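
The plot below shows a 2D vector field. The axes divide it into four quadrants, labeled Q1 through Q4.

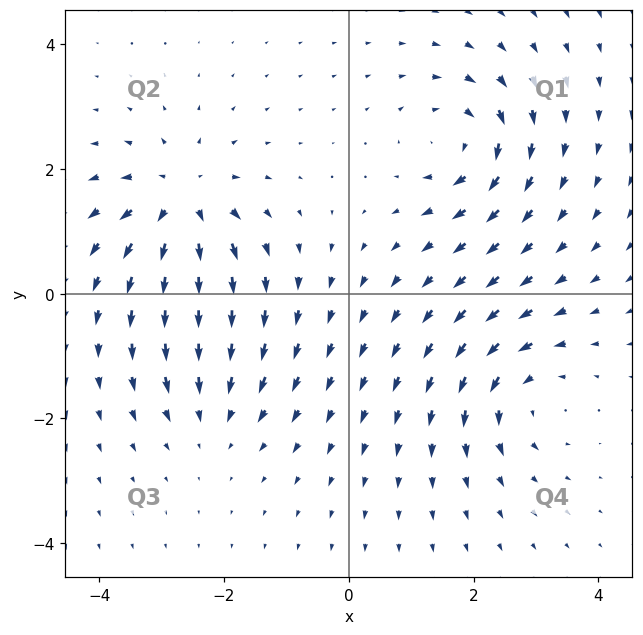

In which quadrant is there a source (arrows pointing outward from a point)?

The source sits at approximately (-2.7, 1.5), which lies in quadrant Q2. The divergence there is about +6, positive as expected for a source.

Q2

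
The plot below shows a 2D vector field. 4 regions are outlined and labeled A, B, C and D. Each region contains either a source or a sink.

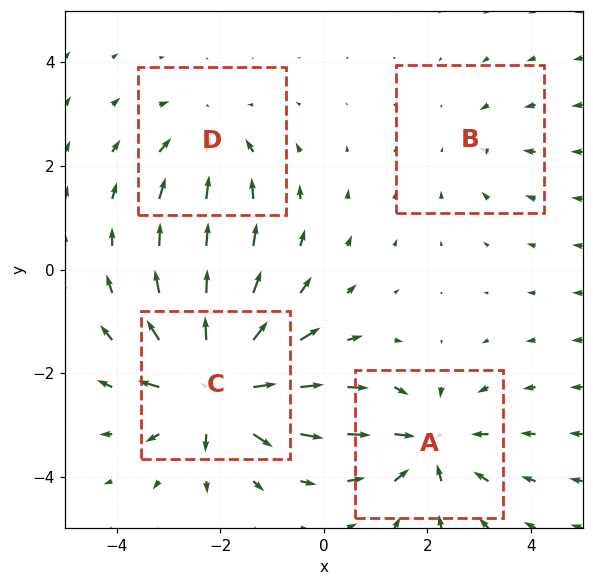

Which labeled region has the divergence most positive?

Divergence at each region's feature centre — A: about -5, B: about -2, C: about +7, D: about -4. Region C is most positive.

C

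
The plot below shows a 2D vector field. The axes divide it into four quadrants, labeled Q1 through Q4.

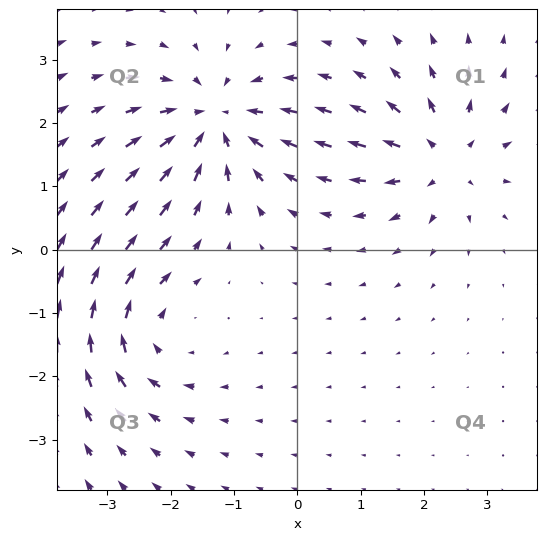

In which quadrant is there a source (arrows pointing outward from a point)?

Q1

The source sits at approximately (2.3, 1.5), which lies in quadrant Q1. The divergence there is about +5, positive as expected for a source.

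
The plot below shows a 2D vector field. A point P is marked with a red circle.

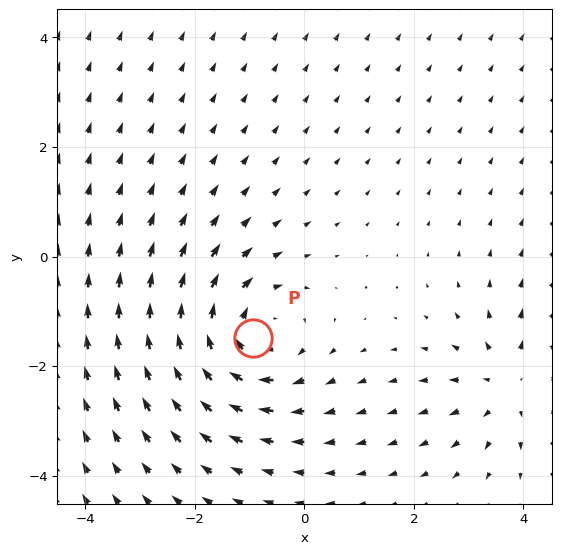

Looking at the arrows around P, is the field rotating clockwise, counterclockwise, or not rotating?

Near P at (-0.9, -1.5) the arrows circulate clockwise. The curl (z-component) there is about -4; negative curl means clockwise rotation.

clockwise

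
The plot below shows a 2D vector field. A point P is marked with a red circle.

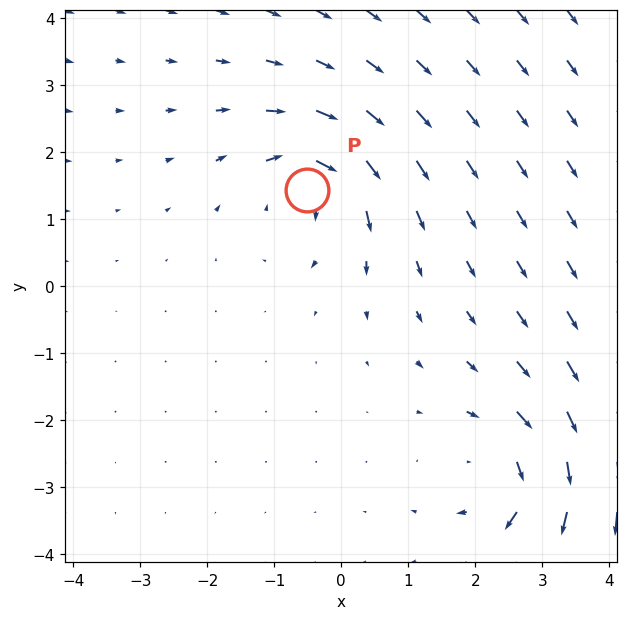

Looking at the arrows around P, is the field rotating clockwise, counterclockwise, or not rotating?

clockwise

Near P at (-0.5, 1.4) the arrows circulate clockwise. The curl (z-component) there is about -4; negative curl means clockwise rotation.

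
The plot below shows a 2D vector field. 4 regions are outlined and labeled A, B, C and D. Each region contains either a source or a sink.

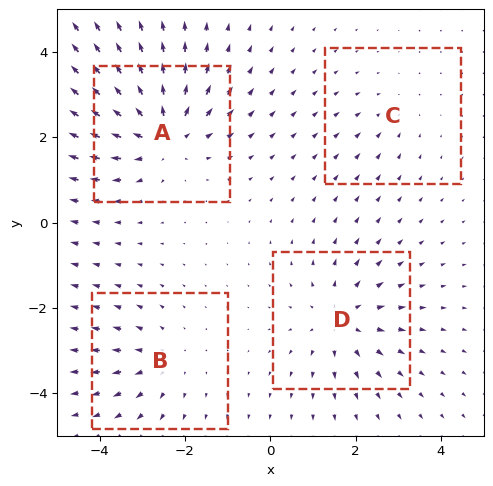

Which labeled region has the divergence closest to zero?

Divergence at each region's feature centre — A: about +6, B: about +3, C: about -2, D: about +5. Region C is closest to zero.

C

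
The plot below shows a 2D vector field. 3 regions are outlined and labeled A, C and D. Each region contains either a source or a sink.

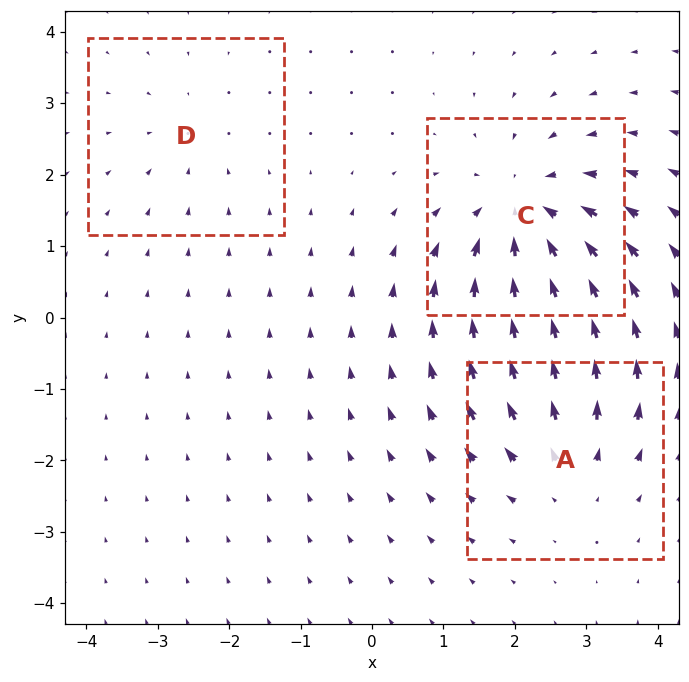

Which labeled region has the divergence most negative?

Divergence at each region's feature centre — A: about +3, C: about -4, D: about -2. Region C is most negative.

C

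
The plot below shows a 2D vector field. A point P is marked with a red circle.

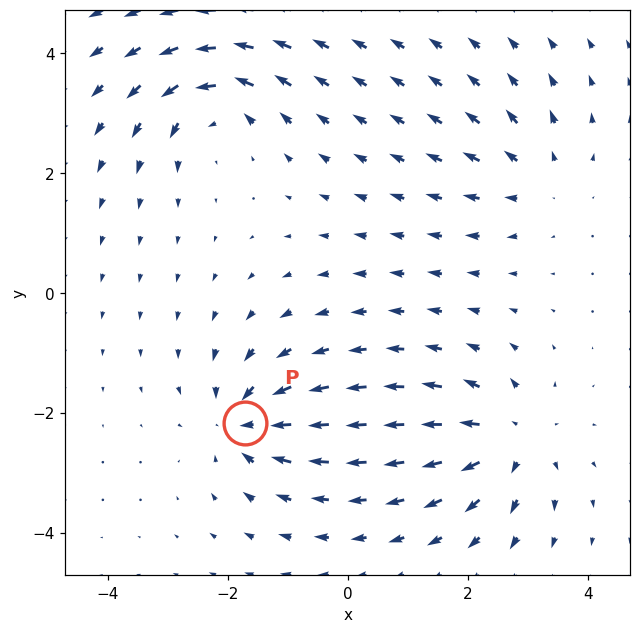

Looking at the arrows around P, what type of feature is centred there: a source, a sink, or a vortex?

At P (-1.7, -2.2) the arrows converge inward. Divergence about -6, curl ≈0 — negative divergence with near-zero curl is a sink.

sink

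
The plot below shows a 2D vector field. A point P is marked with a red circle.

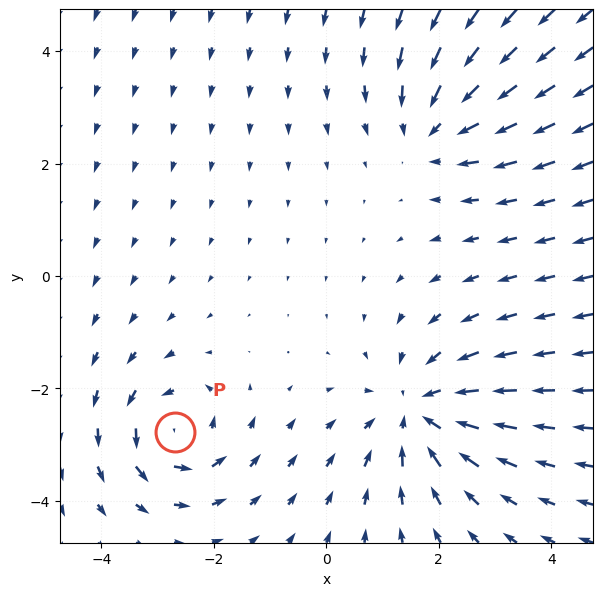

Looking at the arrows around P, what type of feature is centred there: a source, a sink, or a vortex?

vortex

At P (-2.7, -2.8) the arrows circulate counterclockwise. Divergence ≈0, curl about +4 — near-zero divergence with nonzero curl is a vortex.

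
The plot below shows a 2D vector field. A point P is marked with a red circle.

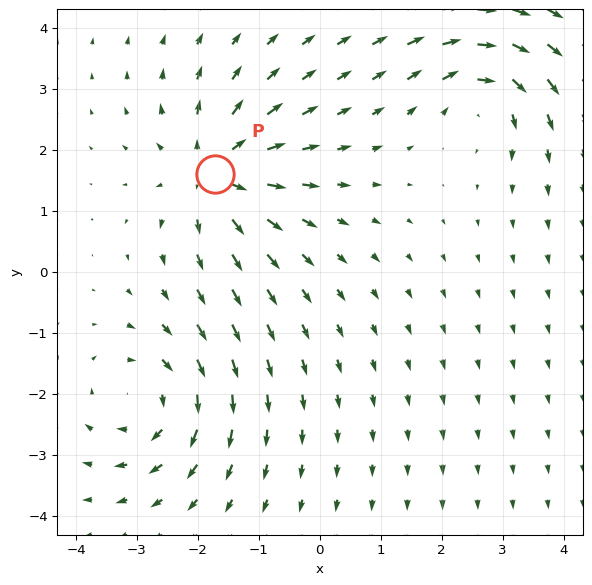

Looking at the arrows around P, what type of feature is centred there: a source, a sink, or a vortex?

At P (-1.7, 1.6) the arrows spread outward. Divergence about +4, curl ≈0 — positive divergence with near-zero curl is a source.

source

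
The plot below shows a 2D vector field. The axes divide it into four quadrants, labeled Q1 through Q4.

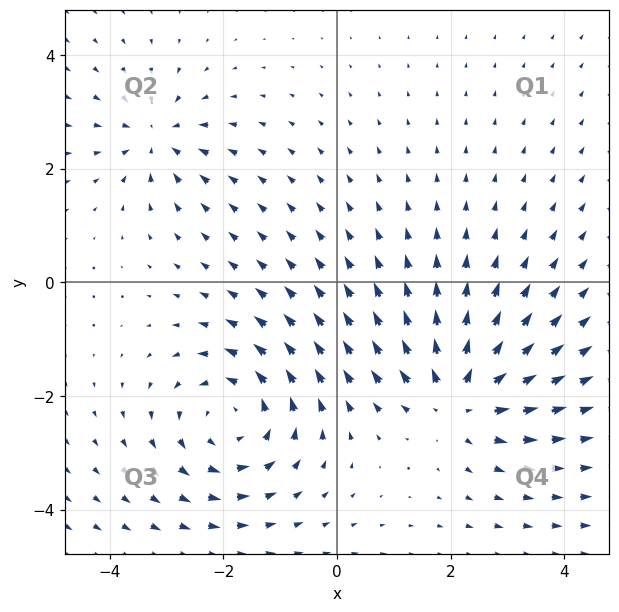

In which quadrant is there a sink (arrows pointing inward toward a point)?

Q2

The sink sits at approximately (-3.2, 2.6), which lies in quadrant Q2. The divergence there is about -4, negative as expected for a sink.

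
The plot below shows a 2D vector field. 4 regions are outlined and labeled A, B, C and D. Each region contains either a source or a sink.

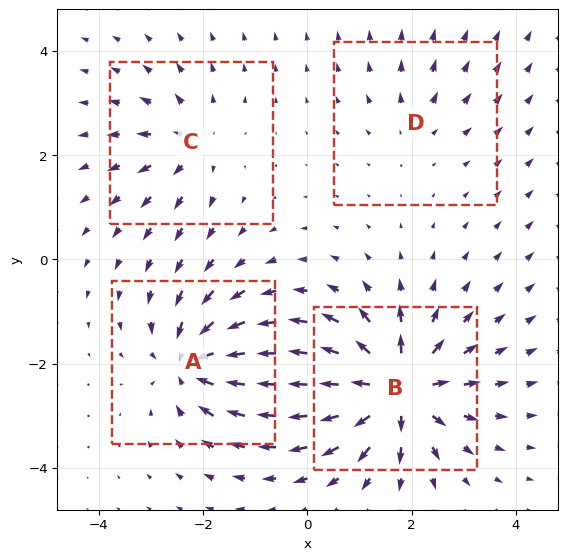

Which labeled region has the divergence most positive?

B

Divergence at each region's feature centre — A: about -7, B: about +9, C: about +4, D: about +3. Region B is most positive.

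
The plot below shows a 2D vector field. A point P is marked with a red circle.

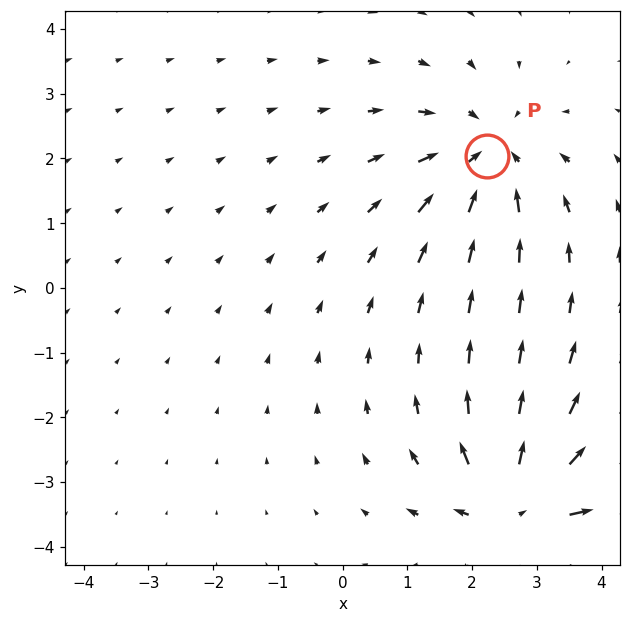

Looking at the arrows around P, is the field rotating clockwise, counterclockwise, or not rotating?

Near P at (2.2, 2.0) the arrows show no circulation. The curl there is ≈0.

not rotating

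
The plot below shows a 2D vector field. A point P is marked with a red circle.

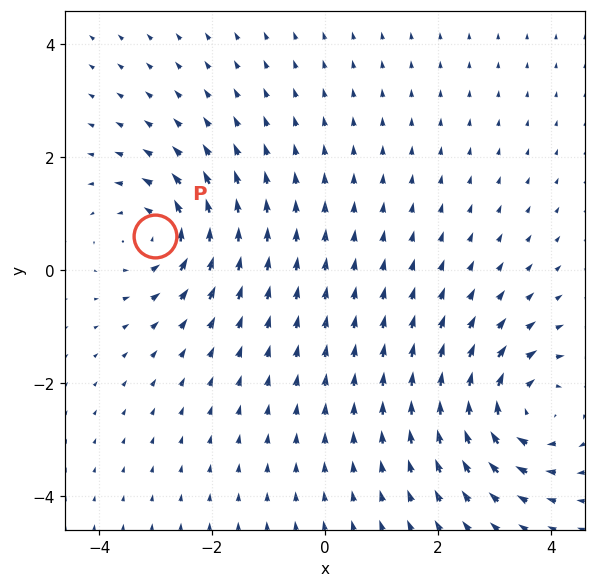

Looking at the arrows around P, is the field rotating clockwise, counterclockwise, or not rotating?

Near P at (-3.0, 0.6) the arrows circulate counterclockwise. The curl (z-component) there is about +4; positive curl means counterclockwise rotation.

counterclockwise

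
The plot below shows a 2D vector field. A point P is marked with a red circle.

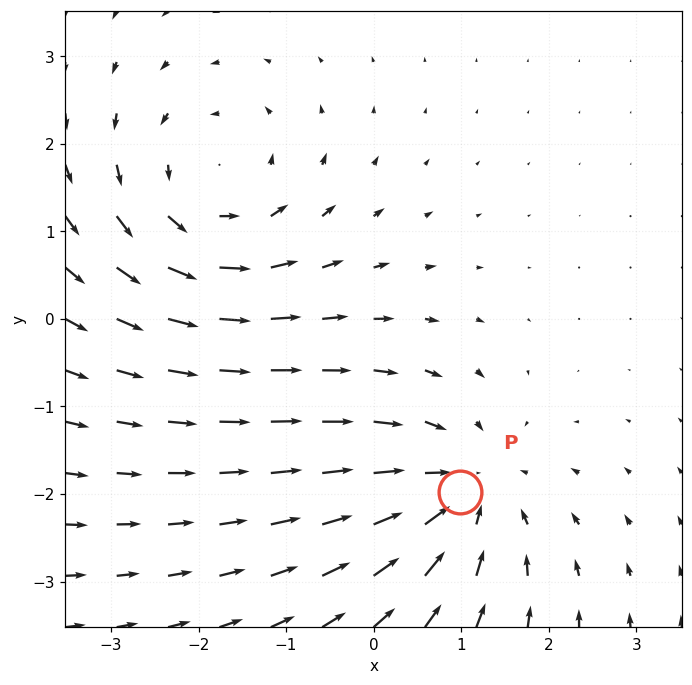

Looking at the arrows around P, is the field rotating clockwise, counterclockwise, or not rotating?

not rotating

Near P at (1.0, -2.0) the arrows show no circulation. The curl there is ≈0.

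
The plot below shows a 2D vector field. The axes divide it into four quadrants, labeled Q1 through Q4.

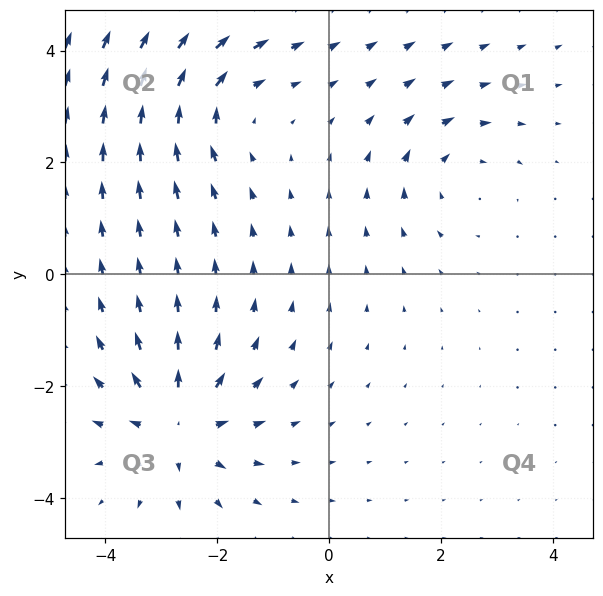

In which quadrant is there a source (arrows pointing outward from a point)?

Q3

The source sits at approximately (-2.7, -2.7), which lies in quadrant Q3. The divergence there is about +5, positive as expected for a source.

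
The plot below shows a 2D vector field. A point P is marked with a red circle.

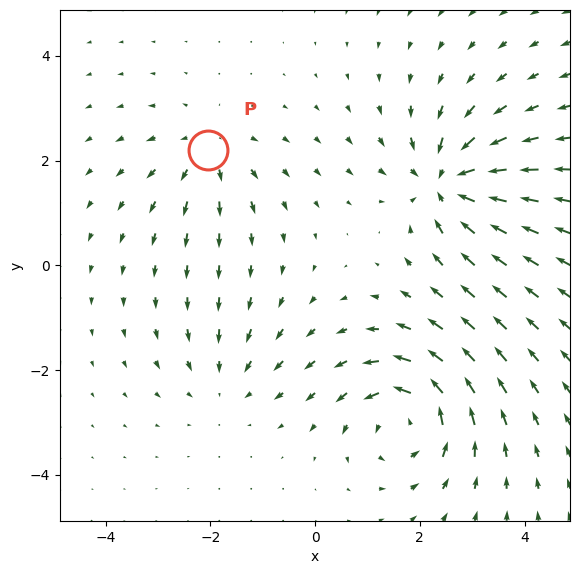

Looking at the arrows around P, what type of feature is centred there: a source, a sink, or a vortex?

source

At P (-2.0, 2.2) the arrows spread outward. Divergence about +3, curl ≈0 — positive divergence with near-zero curl is a source.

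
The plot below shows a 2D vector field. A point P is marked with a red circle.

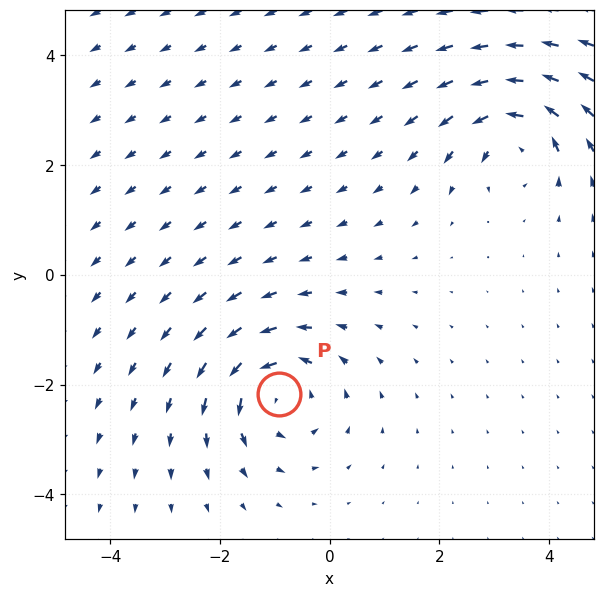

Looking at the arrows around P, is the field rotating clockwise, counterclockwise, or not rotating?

counterclockwise

Near P at (-0.9, -2.2) the arrows circulate counterclockwise. The curl (z-component) there is about +5; positive curl means counterclockwise rotation.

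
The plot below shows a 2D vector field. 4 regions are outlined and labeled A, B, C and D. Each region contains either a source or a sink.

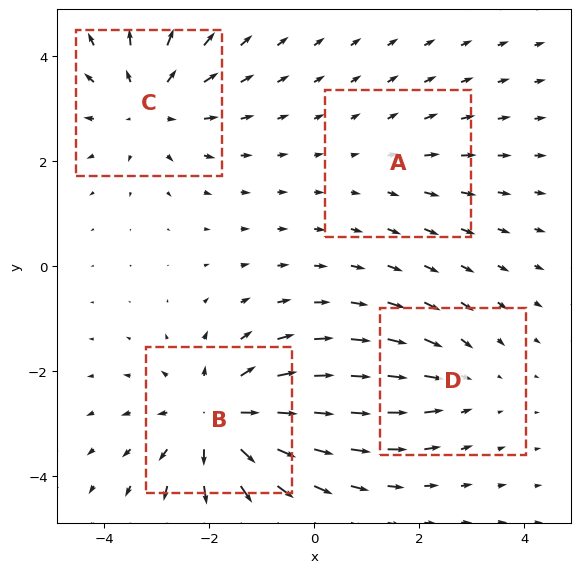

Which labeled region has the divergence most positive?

Divergence at each region's feature centre — A: about +2, B: about +6, C: about +4, D: about -3. Region B is most positive.

B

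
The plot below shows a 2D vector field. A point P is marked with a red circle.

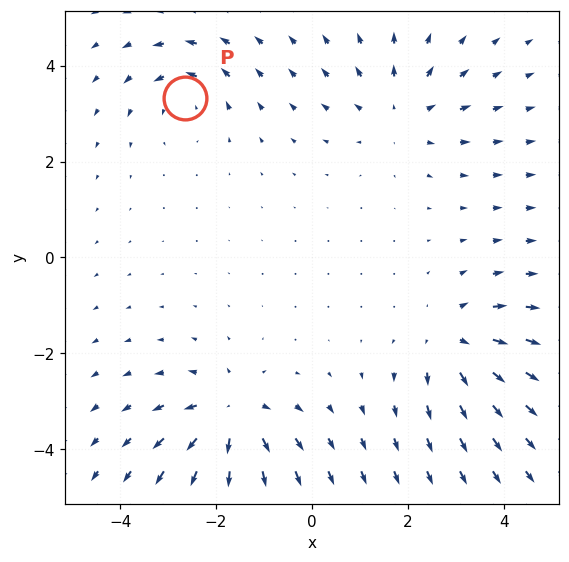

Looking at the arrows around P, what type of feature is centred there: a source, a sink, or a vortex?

vortex

At P (-2.7, 3.3) the arrows circulate counterclockwise. Divergence ≈0, curl about +4 — near-zero divergence with nonzero curl is a vortex.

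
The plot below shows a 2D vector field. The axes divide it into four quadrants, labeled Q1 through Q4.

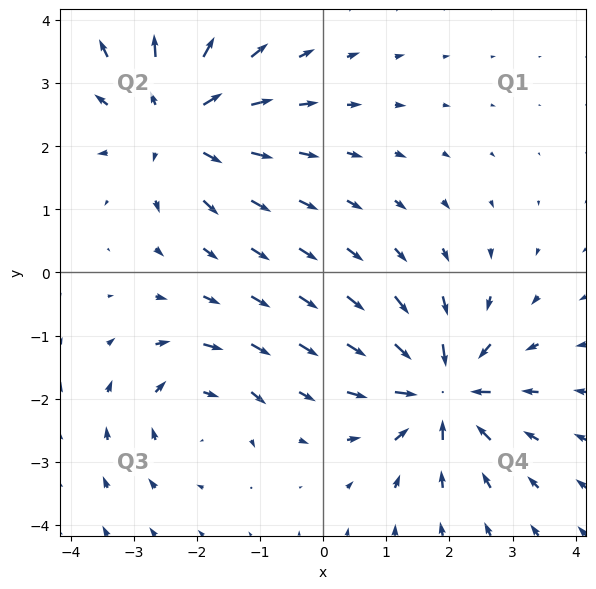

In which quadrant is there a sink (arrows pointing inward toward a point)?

Q4

The sink sits at approximately (1.9, -1.9), which lies in quadrant Q4. The divergence there is about -6, negative as expected for a sink.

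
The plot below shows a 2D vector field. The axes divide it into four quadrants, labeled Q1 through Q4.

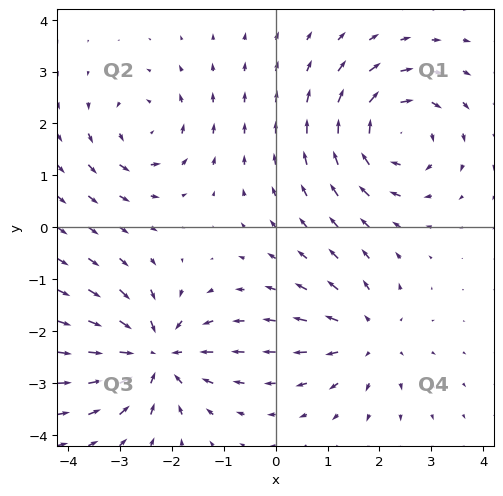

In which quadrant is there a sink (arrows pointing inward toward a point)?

Q3

The sink sits at approximately (-2.3, -2.5), which lies in quadrant Q3. The divergence there is about -6, negative as expected for a sink.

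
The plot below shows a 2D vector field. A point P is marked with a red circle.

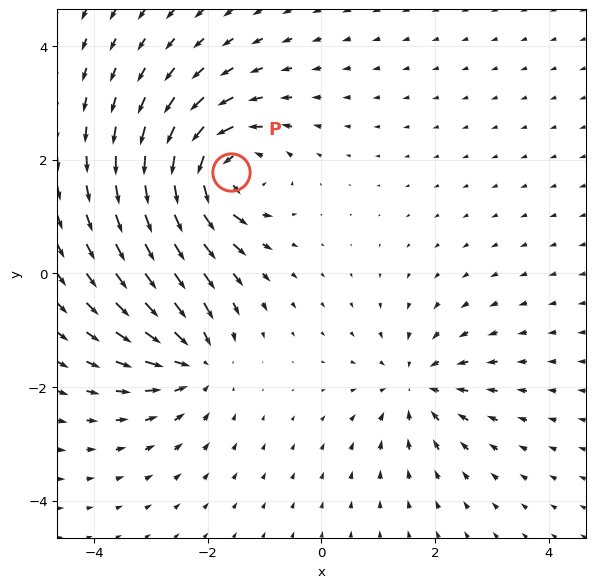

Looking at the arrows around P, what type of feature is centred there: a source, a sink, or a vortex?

At P (-1.6, 1.8) the arrows circulate counterclockwise. Divergence ≈0, curl about +6 — near-zero divergence with nonzero curl is a vortex.

vortex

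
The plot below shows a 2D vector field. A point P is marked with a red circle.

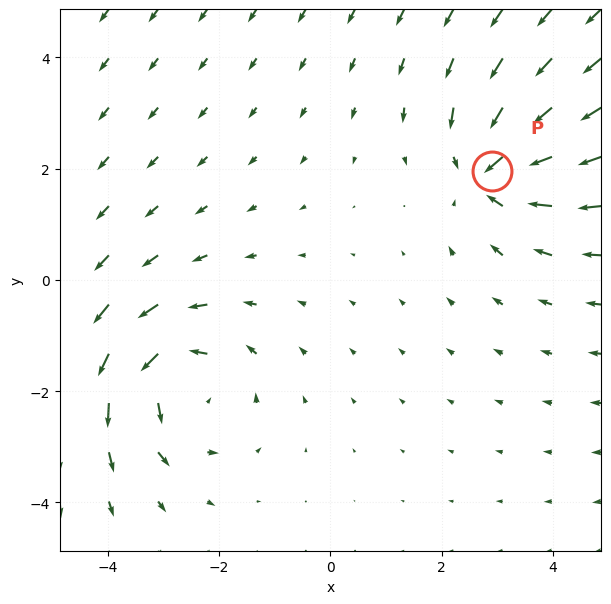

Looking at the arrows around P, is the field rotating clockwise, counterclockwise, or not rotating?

Near P at (2.9, 2.0) the arrows show no circulation. The curl there is ≈0.

not rotating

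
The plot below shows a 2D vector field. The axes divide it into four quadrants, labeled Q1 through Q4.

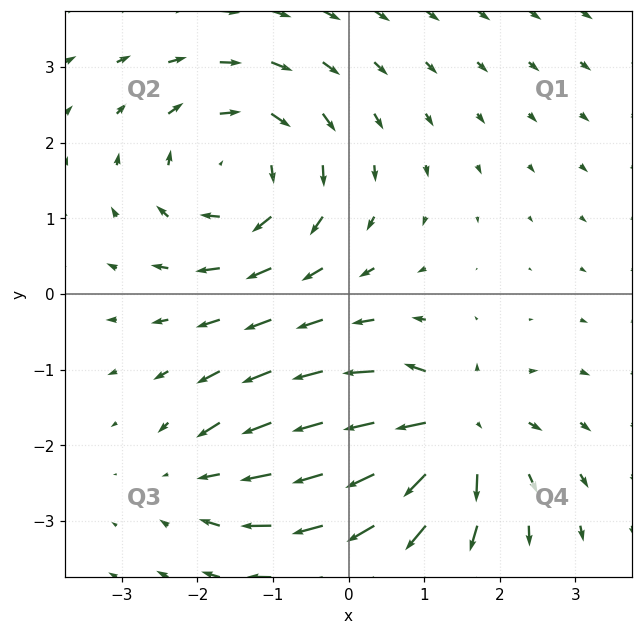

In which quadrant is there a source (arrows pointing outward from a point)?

The source sits at approximately (1.4, -1.8), which lies in quadrant Q4. The divergence there is about +6, positive as expected for a source.

Q4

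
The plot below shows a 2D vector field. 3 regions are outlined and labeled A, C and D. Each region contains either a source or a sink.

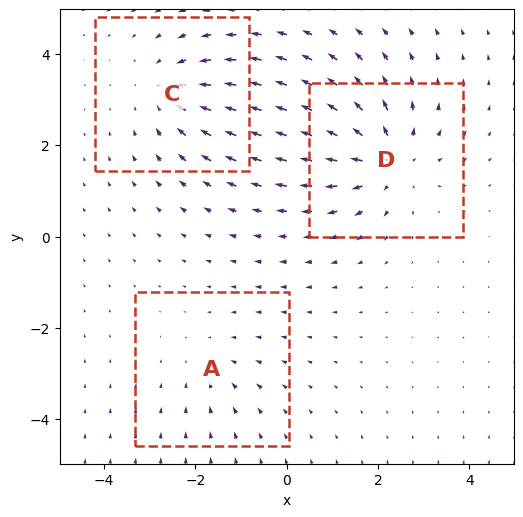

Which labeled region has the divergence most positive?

D

Divergence at each region's feature centre — A: about -2, C: about -3, D: about +4. Region D is most positive.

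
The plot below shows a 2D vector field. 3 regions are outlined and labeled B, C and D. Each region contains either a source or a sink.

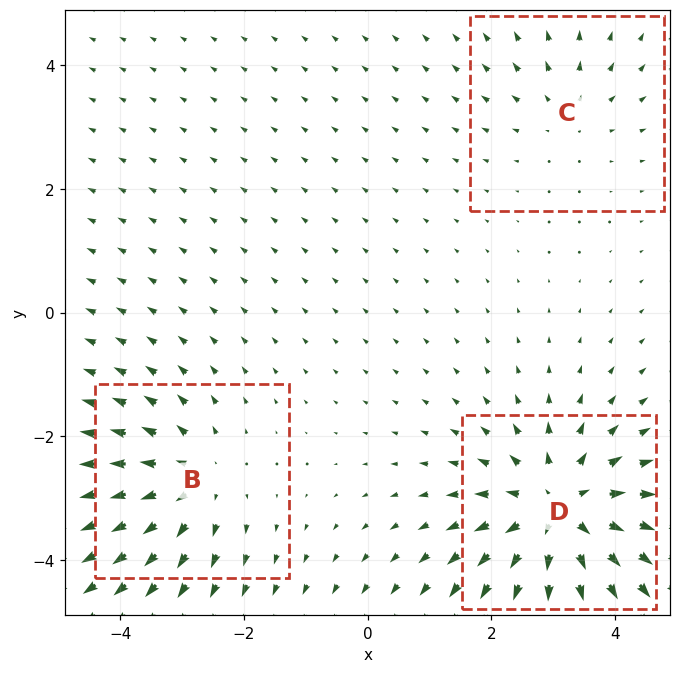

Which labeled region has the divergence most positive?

D

Divergence at each region's feature centre — B: about +3, C: about +2, D: about +5. Region D is most positive.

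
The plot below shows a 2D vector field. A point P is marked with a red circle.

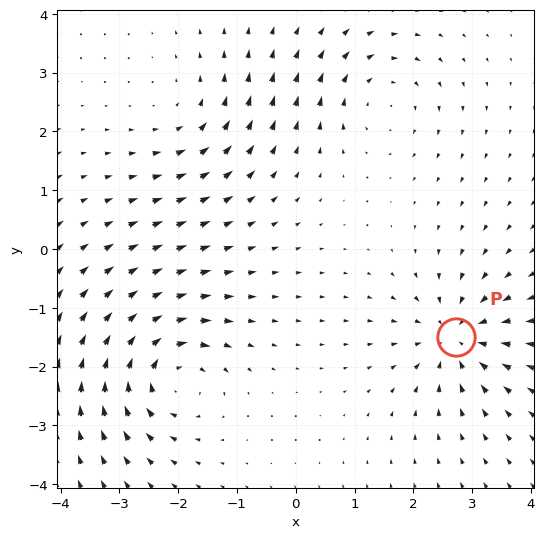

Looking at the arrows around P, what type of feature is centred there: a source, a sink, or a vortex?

At P (2.7, -1.5) the arrows converge inward. Divergence about -6, curl ≈0 — negative divergence with near-zero curl is a sink.

sink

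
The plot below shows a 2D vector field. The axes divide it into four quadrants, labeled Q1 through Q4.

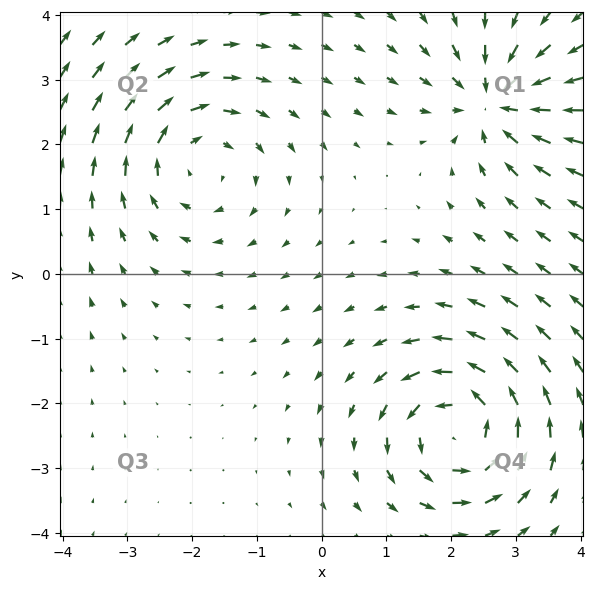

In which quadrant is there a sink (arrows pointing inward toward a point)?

Q1

The sink sits at approximately (2.7, 2.7), which lies in quadrant Q1. The divergence there is about -5, negative as expected for a sink.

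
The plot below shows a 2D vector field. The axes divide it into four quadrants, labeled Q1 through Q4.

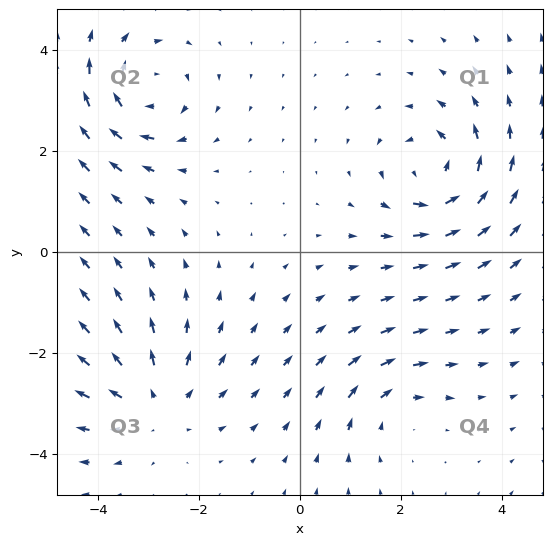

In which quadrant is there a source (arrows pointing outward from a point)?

The source sits at approximately (-2.9, -3.0), which lies in quadrant Q3. The divergence there is about +3, positive as expected for a source.

Q3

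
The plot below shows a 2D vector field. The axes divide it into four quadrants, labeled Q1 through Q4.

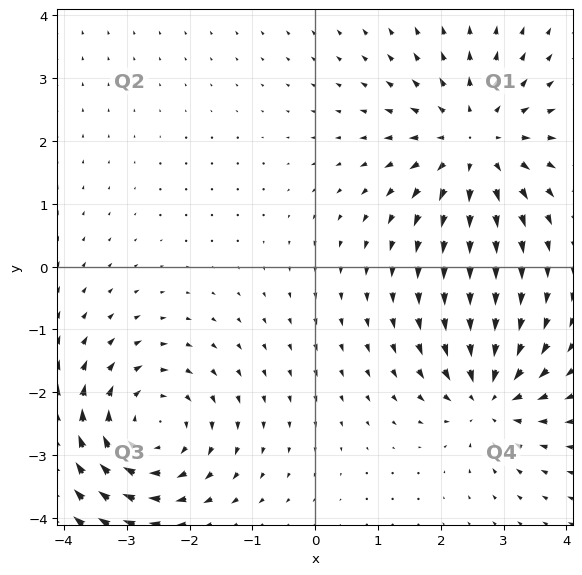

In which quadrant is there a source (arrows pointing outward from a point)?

The source sits at approximately (2.5, 2.0), which lies in quadrant Q1. The divergence there is about +4, positive as expected for a source.

Q1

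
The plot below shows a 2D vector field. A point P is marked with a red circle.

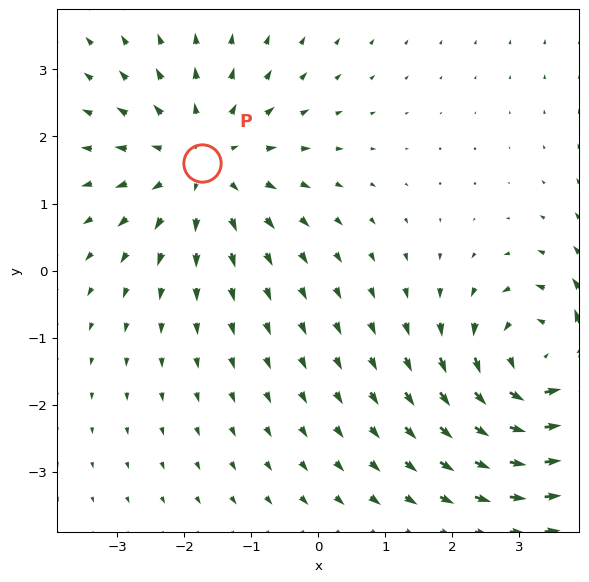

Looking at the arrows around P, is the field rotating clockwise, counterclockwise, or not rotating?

not rotating

Near P at (-1.7, 1.6) the arrows show no circulation. The curl there is ≈0.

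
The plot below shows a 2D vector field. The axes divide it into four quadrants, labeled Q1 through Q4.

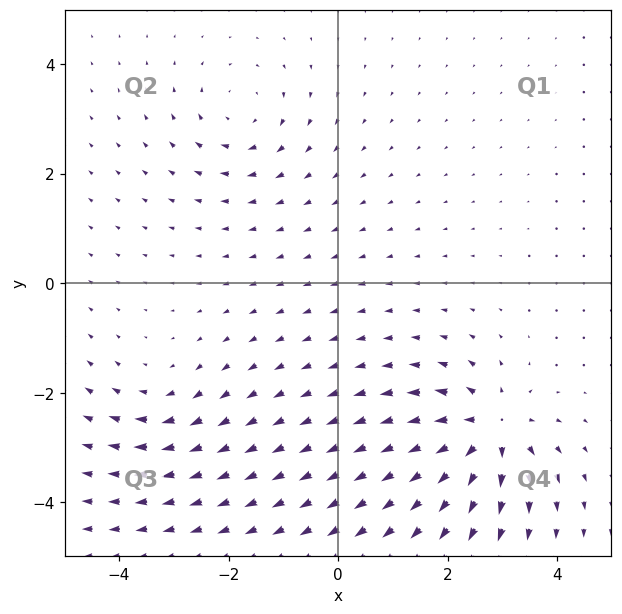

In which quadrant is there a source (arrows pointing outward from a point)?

Q4

The source sits at approximately (2.8, -2.7), which lies in quadrant Q4. The divergence there is about +6, positive as expected for a source.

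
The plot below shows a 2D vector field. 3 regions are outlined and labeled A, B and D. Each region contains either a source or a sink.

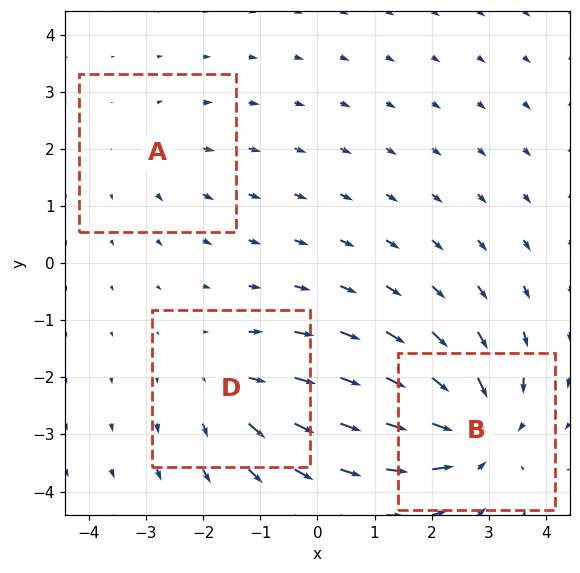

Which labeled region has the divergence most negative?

Divergence at each region's feature centre — A: about +2, B: about -5, D: about +3. Region B is most negative.

B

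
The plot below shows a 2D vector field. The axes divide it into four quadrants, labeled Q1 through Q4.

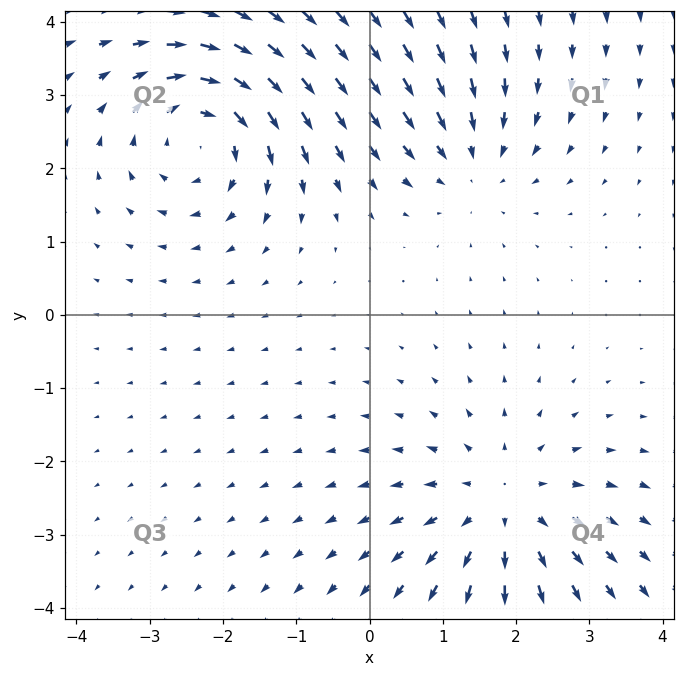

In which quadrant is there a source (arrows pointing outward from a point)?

The source sits at approximately (1.8, -2.6), which lies in quadrant Q4. The divergence there is about +3, positive as expected for a source.

Q4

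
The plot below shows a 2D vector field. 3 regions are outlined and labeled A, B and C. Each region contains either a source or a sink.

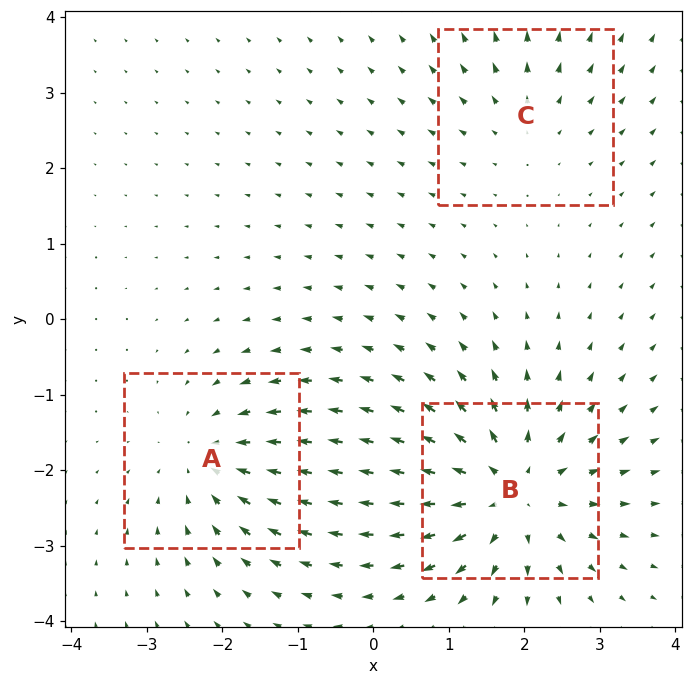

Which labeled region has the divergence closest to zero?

C

Divergence at each region's feature centre — A: about -3, B: about +5, C: about +2. Region C is closest to zero.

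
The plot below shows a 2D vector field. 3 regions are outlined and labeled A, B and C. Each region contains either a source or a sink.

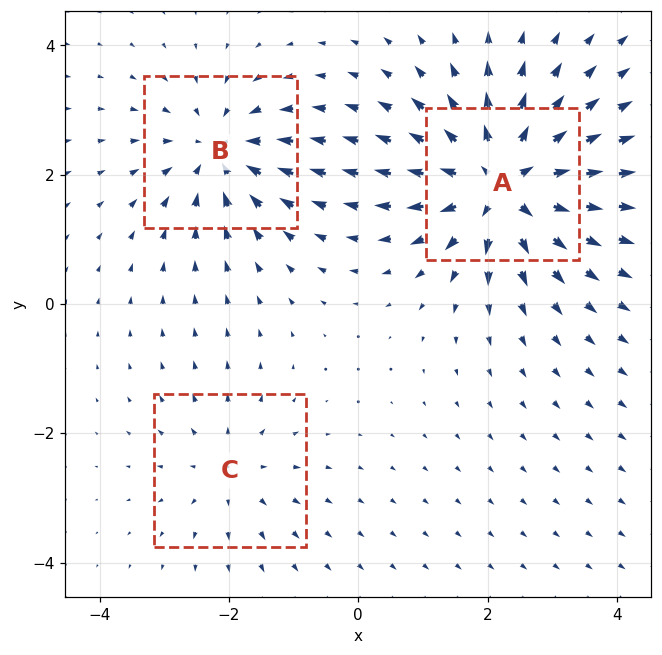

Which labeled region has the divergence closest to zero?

Divergence at each region's feature centre — A: about +6, B: about -4, C: about +2. Region C is closest to zero.

C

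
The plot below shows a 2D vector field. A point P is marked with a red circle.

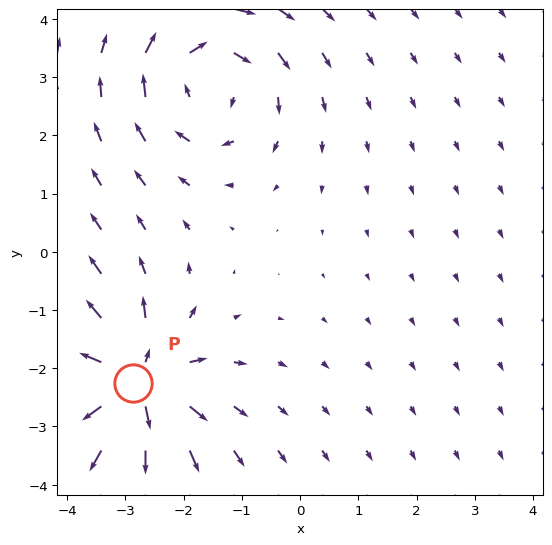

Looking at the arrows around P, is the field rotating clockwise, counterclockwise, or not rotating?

not rotating

Near P at (-2.9, -2.2) the arrows show no circulation. The curl there is ≈0.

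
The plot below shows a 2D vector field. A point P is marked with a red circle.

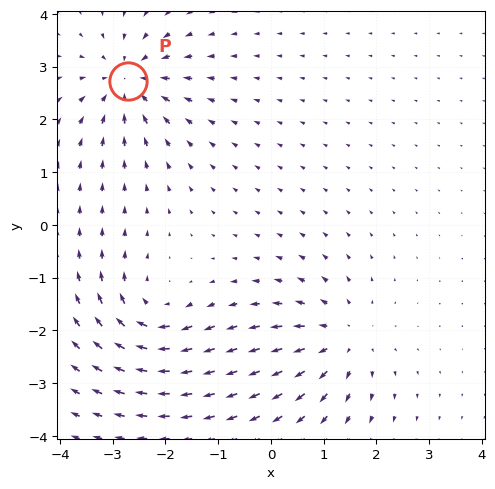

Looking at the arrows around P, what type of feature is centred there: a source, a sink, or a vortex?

sink

At P (-2.7, 2.7) the arrows converge inward. Divergence about -6, curl ≈0 — negative divergence with near-zero curl is a sink.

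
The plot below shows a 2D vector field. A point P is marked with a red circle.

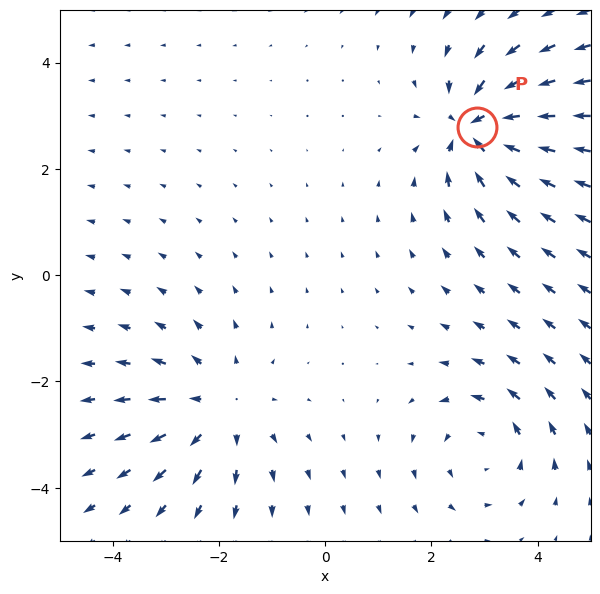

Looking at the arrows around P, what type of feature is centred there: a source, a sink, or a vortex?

sink

At P (2.9, 2.8) the arrows converge inward. Divergence about -6, curl ≈0 — negative divergence with near-zero curl is a sink.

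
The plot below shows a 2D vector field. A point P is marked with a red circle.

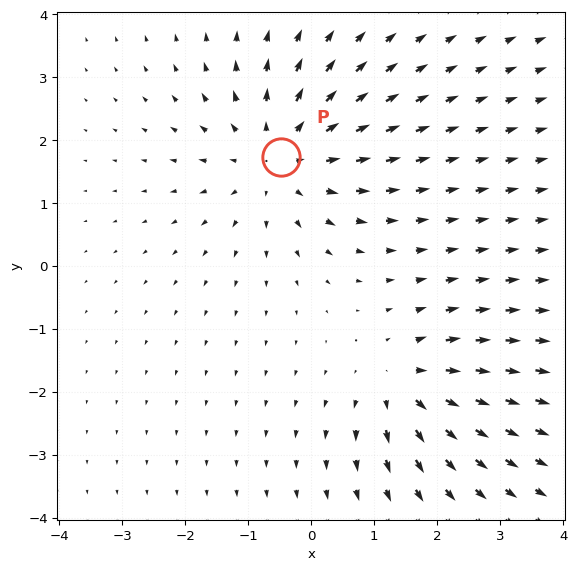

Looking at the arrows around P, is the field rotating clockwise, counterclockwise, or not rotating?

not rotating

Near P at (-0.5, 1.7) the arrows show no circulation. The curl there is ≈0.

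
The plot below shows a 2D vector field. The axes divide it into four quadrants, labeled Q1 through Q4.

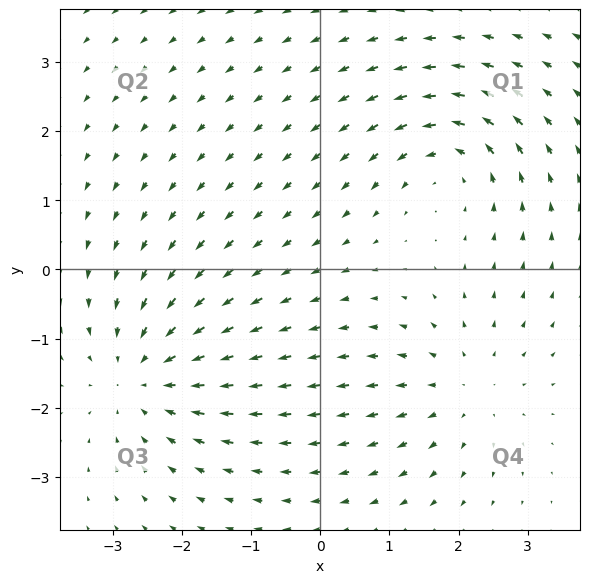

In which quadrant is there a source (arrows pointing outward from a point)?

The source sits at approximately (2.1, -1.7), which lies in quadrant Q4. The divergence there is about +2, positive as expected for a source.

Q4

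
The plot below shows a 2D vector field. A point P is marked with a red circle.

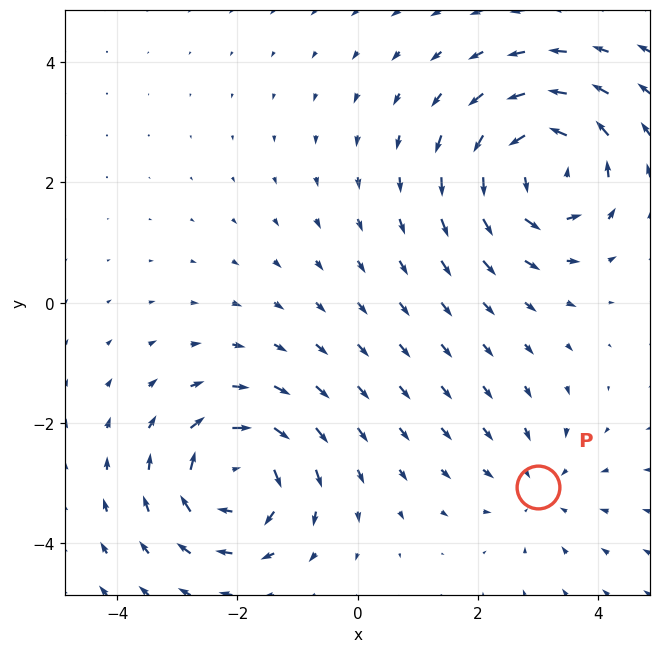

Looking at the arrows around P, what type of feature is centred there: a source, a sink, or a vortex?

At P (3.0, -3.1) the arrows converge inward. Divergence about -3, curl ≈0 — negative divergence with near-zero curl is a sink.

sink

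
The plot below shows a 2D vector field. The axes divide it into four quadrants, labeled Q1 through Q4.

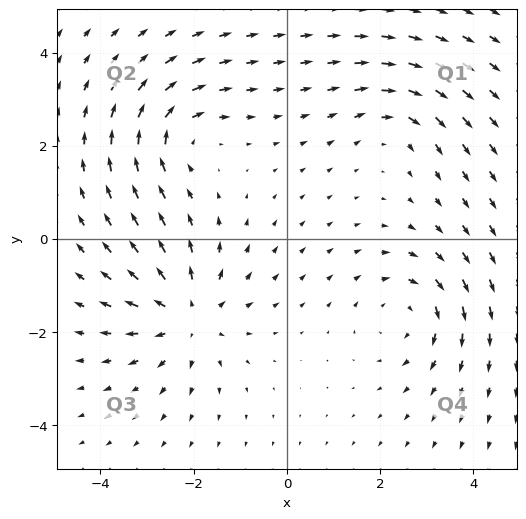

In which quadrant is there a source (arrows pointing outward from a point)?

Q3

The source sits at approximately (-2.1, -1.6), which lies in quadrant Q3. The divergence there is about +4, positive as expected for a source.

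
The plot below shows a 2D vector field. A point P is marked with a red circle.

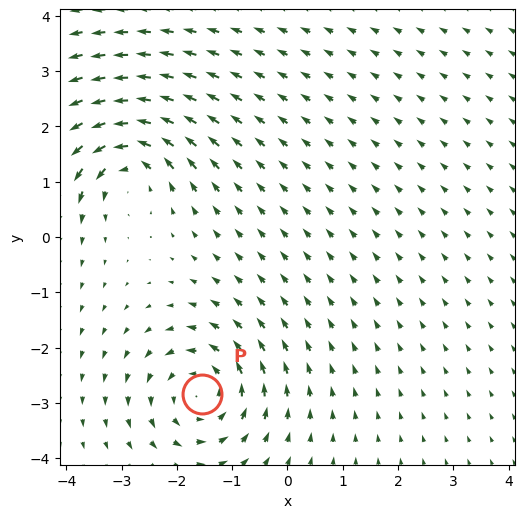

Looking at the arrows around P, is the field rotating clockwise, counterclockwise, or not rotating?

counterclockwise

Near P at (-1.5, -2.8) the arrows circulate counterclockwise. The curl (z-component) there is about +6; positive curl means counterclockwise rotation.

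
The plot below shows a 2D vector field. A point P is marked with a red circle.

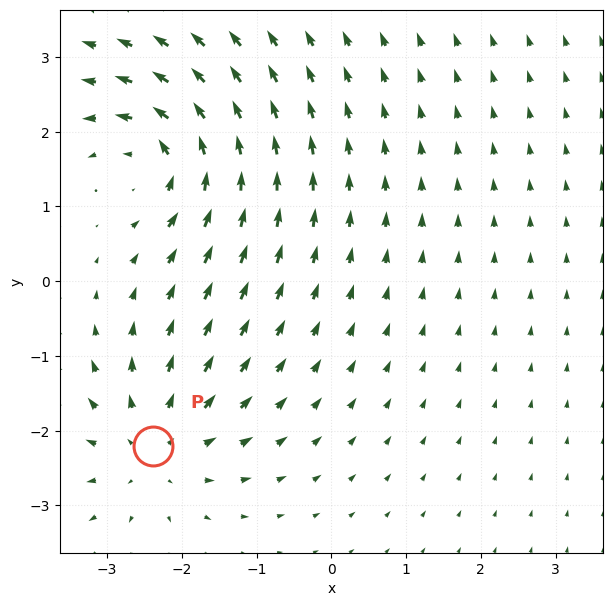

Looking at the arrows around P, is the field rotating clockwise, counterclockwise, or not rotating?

not rotating

Near P at (-2.4, -2.2) the arrows show no circulation. The curl there is ≈0.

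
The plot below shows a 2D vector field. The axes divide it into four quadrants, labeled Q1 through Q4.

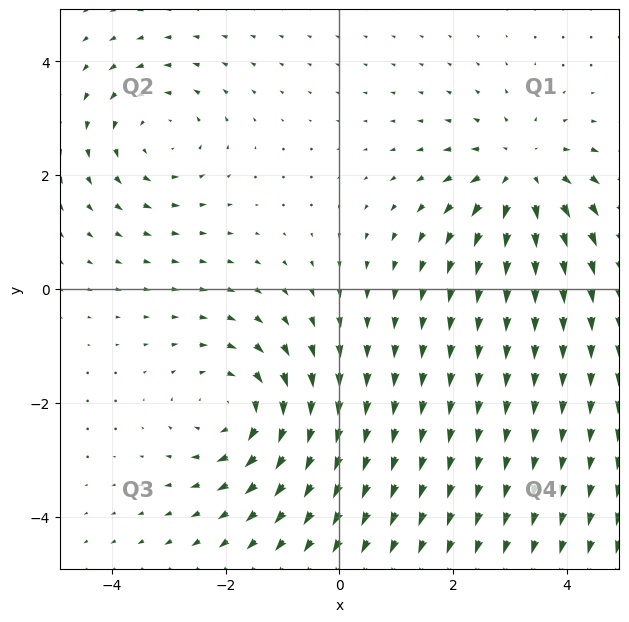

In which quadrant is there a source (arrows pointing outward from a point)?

The source sits at approximately (3.2, 2.0), which lies in quadrant Q1. The divergence there is about +4, positive as expected for a source.

Q1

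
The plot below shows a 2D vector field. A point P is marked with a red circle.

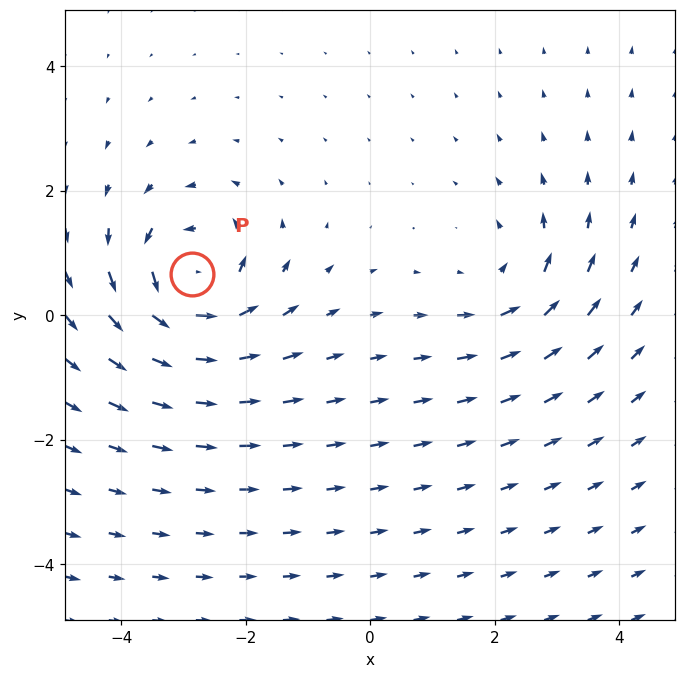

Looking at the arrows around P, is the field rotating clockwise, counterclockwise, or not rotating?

counterclockwise

Near P at (-2.9, 0.7) the arrows circulate counterclockwise. The curl (z-component) there is about +6; positive curl means counterclockwise rotation.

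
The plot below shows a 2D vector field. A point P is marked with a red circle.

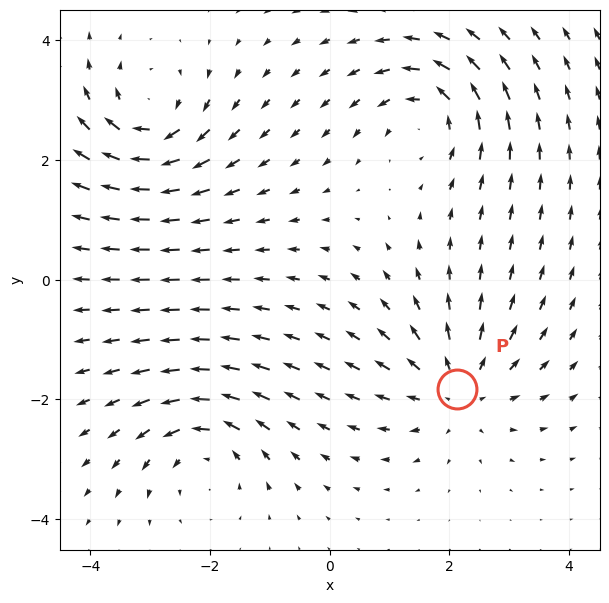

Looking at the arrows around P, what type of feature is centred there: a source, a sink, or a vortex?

source

At P (2.1, -1.8) the arrows spread outward. Divergence about +5, curl ≈0 — positive divergence with near-zero curl is a source.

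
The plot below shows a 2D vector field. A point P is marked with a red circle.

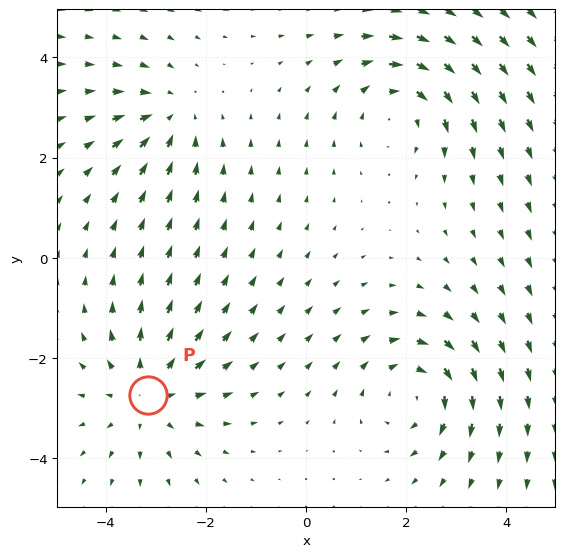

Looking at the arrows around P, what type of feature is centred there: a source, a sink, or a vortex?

At P (-3.2, -2.7) the arrows spread outward. Divergence about +4, curl ≈0 — positive divergence with near-zero curl is a source.

source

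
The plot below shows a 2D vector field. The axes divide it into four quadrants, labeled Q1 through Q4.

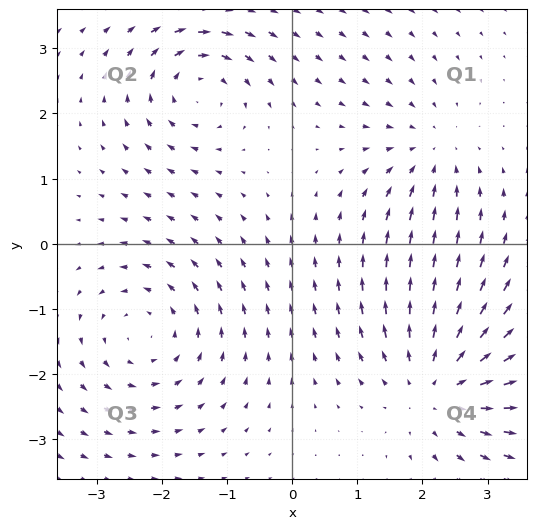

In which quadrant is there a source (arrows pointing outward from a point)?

The source sits at approximately (2.2, -2.2), which lies in quadrant Q4. The divergence there is about +4, positive as expected for a source.

Q4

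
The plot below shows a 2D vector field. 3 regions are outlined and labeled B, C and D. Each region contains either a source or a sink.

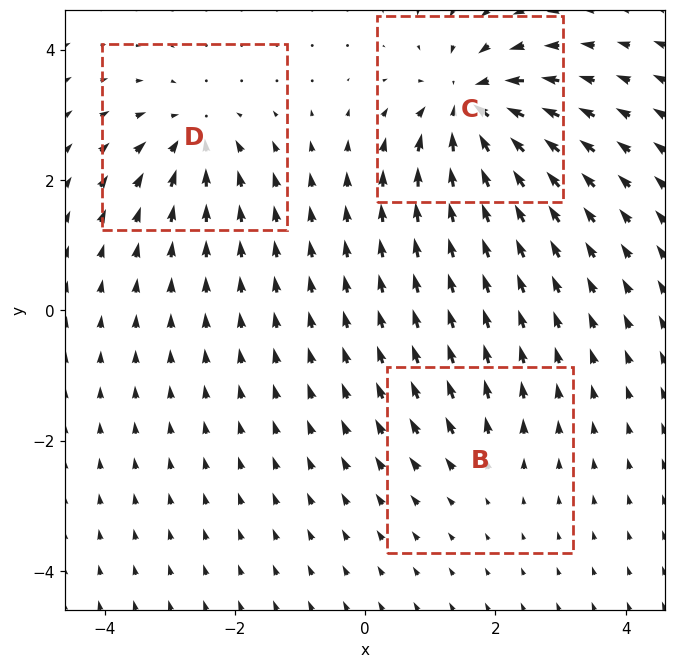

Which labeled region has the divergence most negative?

Divergence at each region's feature centre — B: about +2, C: about -7, D: about -4. Region C is most negative.

C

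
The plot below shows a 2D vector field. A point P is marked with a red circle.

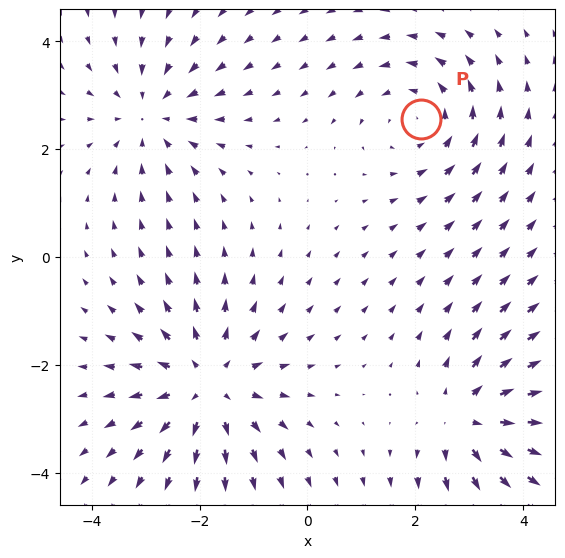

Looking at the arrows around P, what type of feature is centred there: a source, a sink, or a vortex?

vortex

At P (2.1, 2.6) the arrows circulate counterclockwise. Divergence ≈0, curl about +3 — near-zero divergence with nonzero curl is a vortex.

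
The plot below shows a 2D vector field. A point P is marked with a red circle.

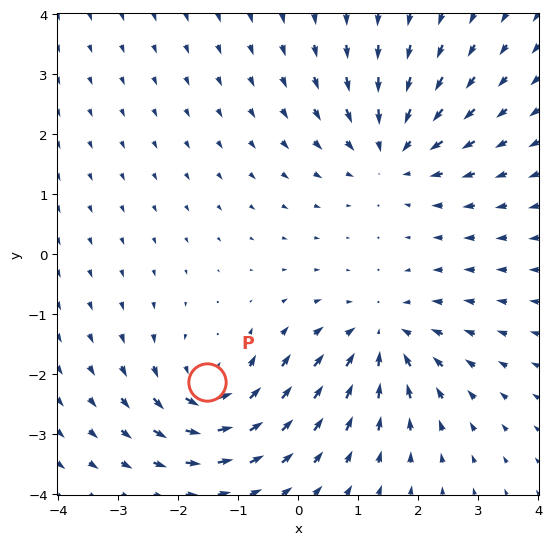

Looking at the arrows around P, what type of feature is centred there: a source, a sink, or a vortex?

At P (-1.5, -2.1) the arrows circulate counterclockwise. Divergence ≈0, curl about +5 — near-zero divergence with nonzero curl is a vortex.

vortex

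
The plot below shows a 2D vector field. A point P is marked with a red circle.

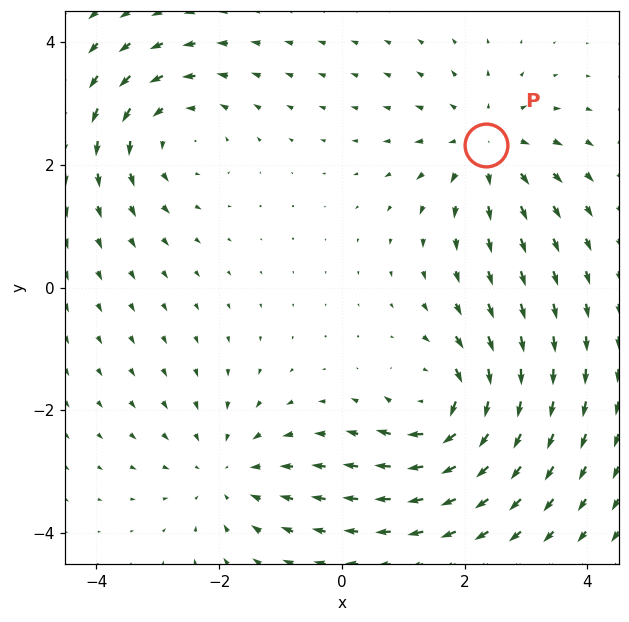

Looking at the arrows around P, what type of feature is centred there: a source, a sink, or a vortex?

At P (2.4, 2.3) the arrows spread outward. Divergence about +4, curl ≈0 — positive divergence with near-zero curl is a source.

source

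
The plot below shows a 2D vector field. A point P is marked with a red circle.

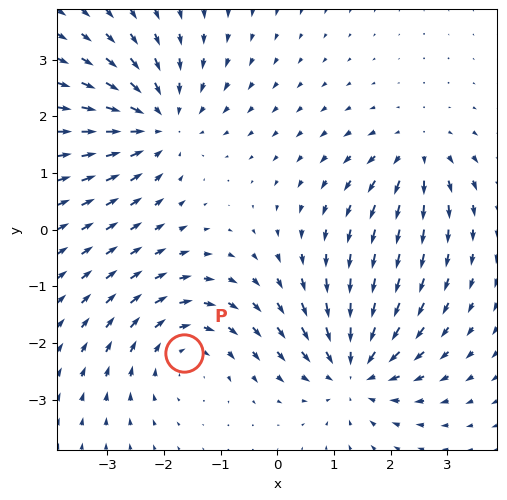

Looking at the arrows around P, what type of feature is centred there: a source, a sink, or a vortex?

At P (-1.6, -2.2) the arrows circulate clockwise. Divergence ≈0, curl about -4 — near-zero divergence with nonzero curl is a vortex.

vortex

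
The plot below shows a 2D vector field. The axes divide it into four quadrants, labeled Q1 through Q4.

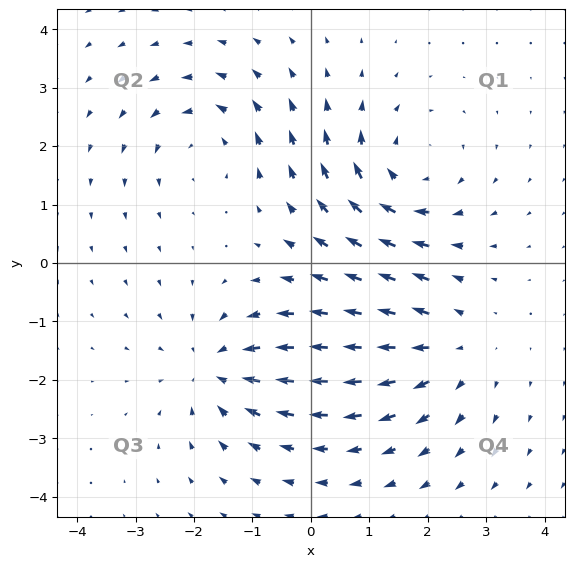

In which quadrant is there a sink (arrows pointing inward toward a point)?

The sink sits at approximately (-1.6, -1.8), which lies in quadrant Q3. The divergence there is about -4, negative as expected for a sink.

Q3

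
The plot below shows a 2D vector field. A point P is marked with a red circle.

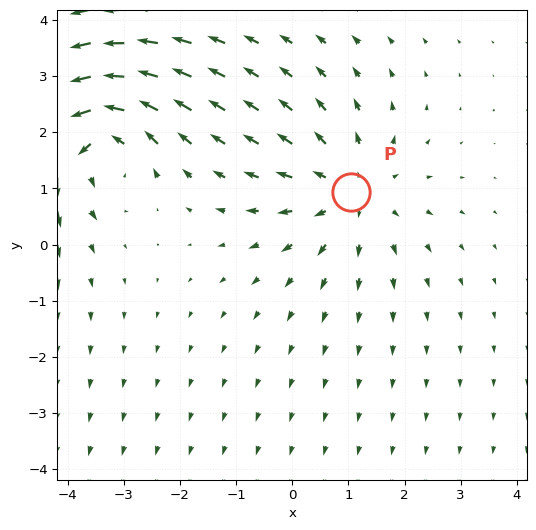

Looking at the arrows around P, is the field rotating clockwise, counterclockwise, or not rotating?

not rotating

Near P at (1.0, 0.9) the arrows show no circulation. The curl there is ≈0.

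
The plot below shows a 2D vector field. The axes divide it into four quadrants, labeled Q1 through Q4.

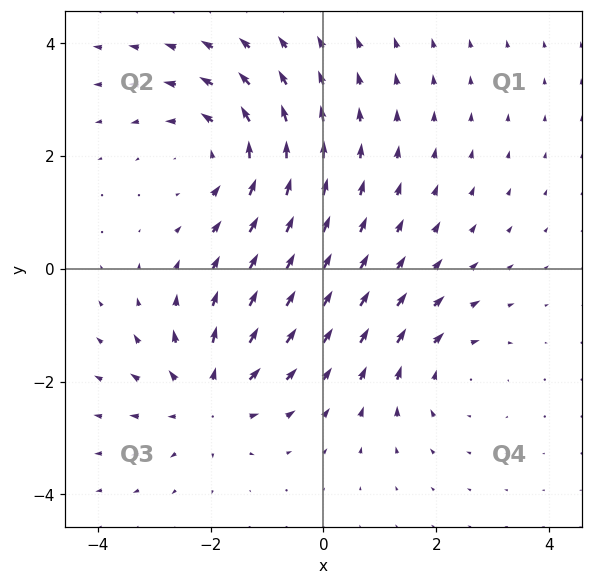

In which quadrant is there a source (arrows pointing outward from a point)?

The source sits at approximately (-2.0, -2.3), which lies in quadrant Q3. The divergence there is about +4, positive as expected for a source.

Q3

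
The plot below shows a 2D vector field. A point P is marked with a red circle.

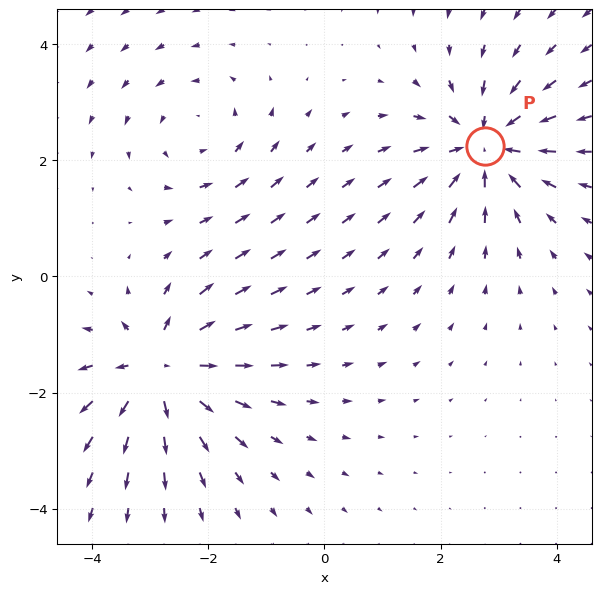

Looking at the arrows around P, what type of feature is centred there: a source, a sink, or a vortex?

sink

At P (2.8, 2.2) the arrows converge inward. Divergence about -4, curl ≈0 — negative divergence with near-zero curl is a sink.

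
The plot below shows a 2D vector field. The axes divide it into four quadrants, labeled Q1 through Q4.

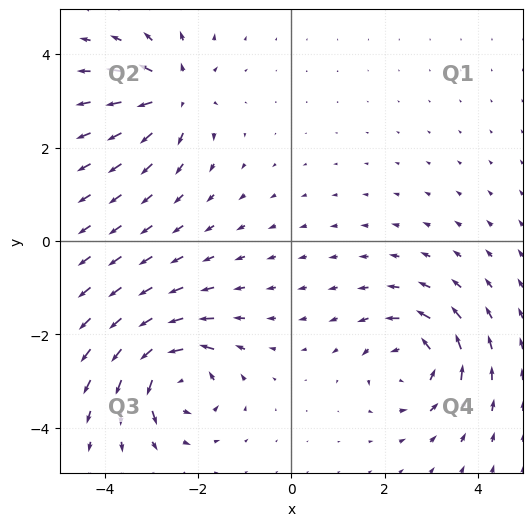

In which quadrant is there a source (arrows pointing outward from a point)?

The source sits at approximately (-2.5, 3.1), which lies in quadrant Q2. The divergence there is about +4, positive as expected for a source.

Q2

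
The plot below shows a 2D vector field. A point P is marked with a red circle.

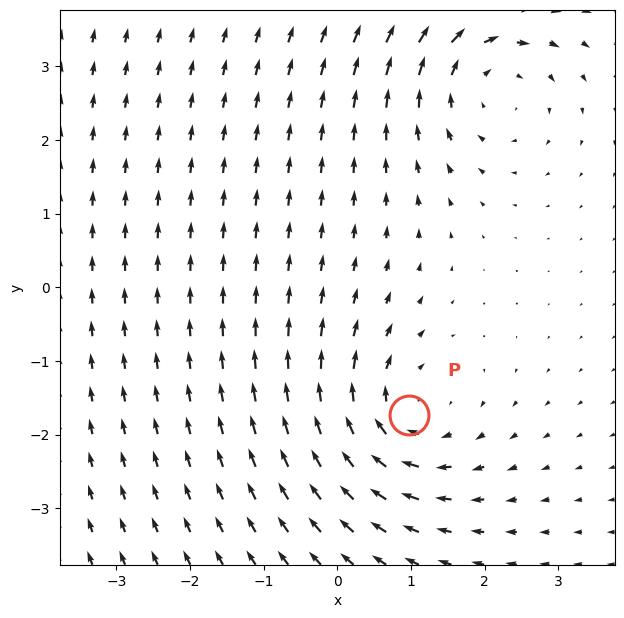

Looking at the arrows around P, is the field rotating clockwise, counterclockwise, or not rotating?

Near P at (1.0, -1.7) the arrows circulate clockwise. The curl (z-component) there is about -4; negative curl means clockwise rotation.

clockwise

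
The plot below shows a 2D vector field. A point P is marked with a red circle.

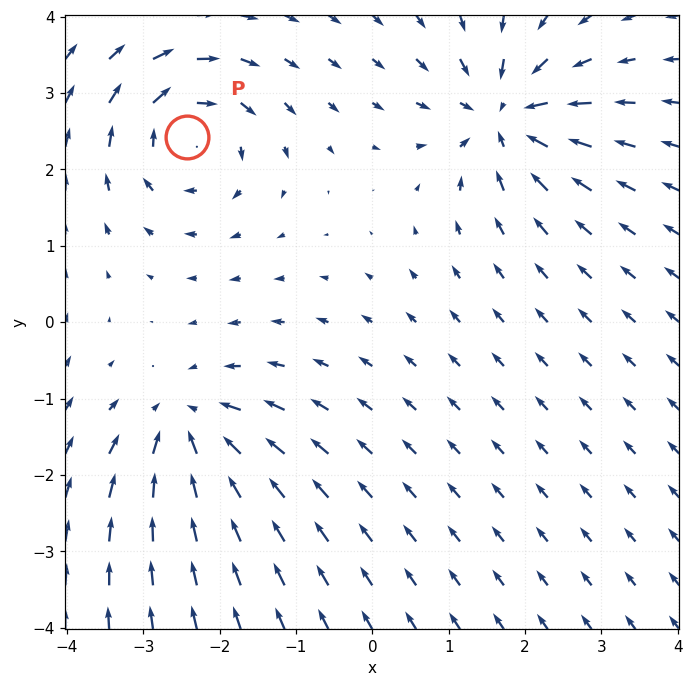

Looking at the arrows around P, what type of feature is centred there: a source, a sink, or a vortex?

vortex

At P (-2.4, 2.4) the arrows circulate clockwise. Divergence ≈0, curl about -4 — near-zero divergence with nonzero curl is a vortex.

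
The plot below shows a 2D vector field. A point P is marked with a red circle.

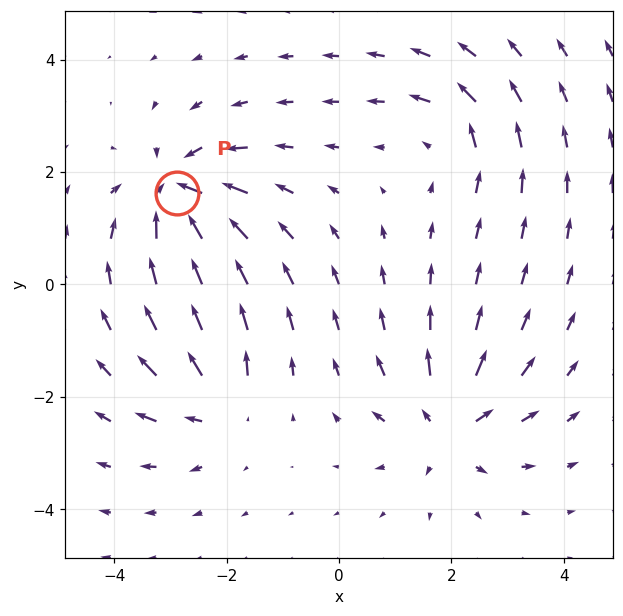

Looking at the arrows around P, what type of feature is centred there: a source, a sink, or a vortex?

At P (-2.9, 1.6) the arrows converge inward. Divergence about -6, curl ≈0 — negative divergence with near-zero curl is a sink.

sink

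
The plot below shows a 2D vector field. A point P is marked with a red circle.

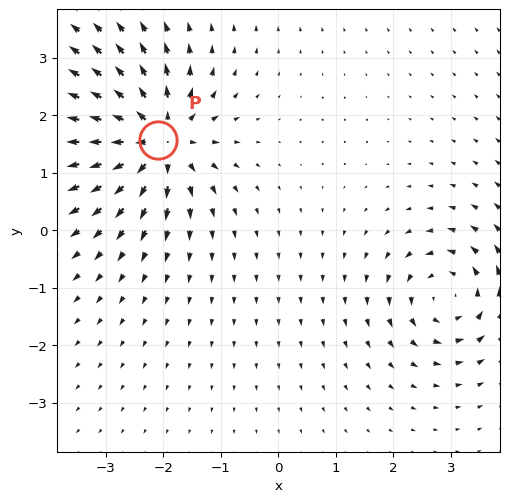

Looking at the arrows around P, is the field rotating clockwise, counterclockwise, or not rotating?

not rotating

Near P at (-2.1, 1.6) the arrows show no circulation. The curl there is ≈0.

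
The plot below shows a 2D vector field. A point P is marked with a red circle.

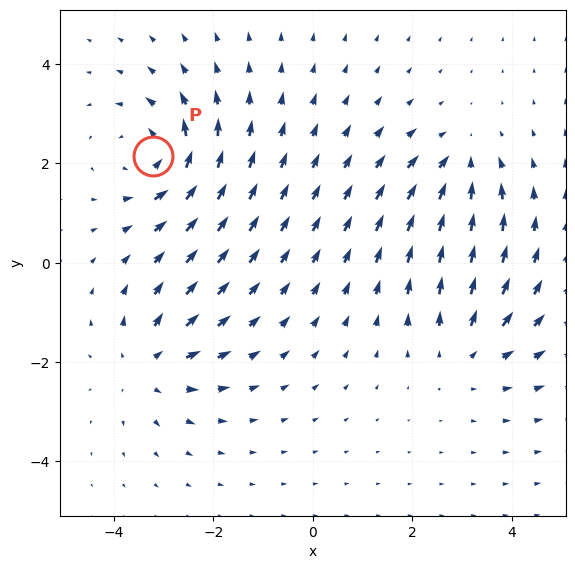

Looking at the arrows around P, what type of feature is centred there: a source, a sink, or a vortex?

At P (-3.2, 2.1) the arrows circulate counterclockwise. Divergence ≈0, curl about +5 — near-zero divergence with nonzero curl is a vortex.

vortex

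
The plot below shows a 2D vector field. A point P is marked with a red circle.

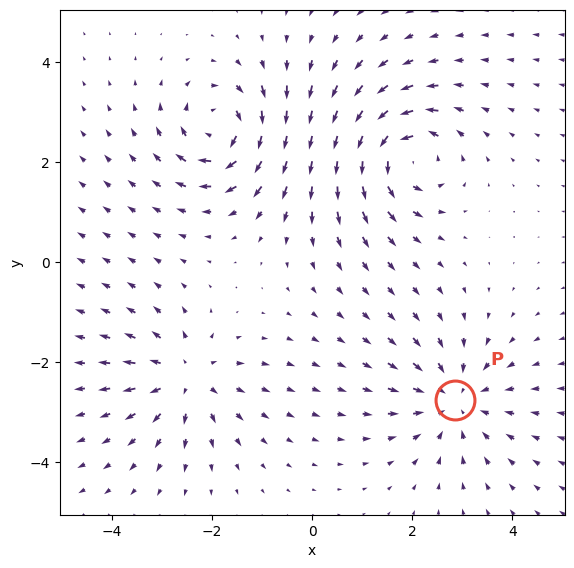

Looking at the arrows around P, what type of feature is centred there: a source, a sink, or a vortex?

At P (2.9, -2.8) the arrows converge inward. Divergence about -4, curl ≈0 — negative divergence with near-zero curl is a sink.

sink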